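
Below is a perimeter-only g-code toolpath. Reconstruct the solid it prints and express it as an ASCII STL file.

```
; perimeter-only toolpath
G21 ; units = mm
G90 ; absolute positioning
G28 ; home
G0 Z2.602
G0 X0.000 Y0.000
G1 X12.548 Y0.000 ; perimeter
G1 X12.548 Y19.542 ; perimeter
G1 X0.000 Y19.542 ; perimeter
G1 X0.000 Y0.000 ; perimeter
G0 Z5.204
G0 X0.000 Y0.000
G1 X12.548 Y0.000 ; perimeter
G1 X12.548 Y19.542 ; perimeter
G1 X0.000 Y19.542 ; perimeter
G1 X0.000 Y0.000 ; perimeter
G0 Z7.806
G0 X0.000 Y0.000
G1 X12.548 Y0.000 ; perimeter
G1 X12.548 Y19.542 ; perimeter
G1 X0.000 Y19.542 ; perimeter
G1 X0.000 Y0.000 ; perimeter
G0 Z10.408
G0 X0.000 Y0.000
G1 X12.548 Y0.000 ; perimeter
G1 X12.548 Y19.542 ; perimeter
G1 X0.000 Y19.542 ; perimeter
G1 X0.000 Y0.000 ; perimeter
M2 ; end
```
solid part
  facet normal 0.0000 0.0000 -1.0000
    outer loop
      vertex 12.548 19.542 0.000
      vertex 12.548 0.000 0.000
      vertex 0.000 0.000 0.000
    endloop
  endfacet
  facet normal 0.0000 0.0000 -1.0000
    outer loop
      vertex 0.000 19.542 0.000
      vertex 12.548 19.542 0.000
      vertex 0.000 0.000 0.000
    endloop
  endfacet
  facet normal 0.0000 0.0000 1.0000
    outer loop
      vertex 0.000 0.000 10.408
      vertex 12.548 0.000 10.408
      vertex 12.548 19.542 10.408
    endloop
  endfacet
  facet normal 0.0000 0.0000 1.0000
    outer loop
      vertex 0.000 0.000 10.408
      vertex 12.548 19.542 10.408
      vertex 0.000 19.542 10.408
    endloop
  endfacet
  facet normal 0.0000 -1.0000 0.0000
    outer loop
      vertex 0.000 0.000 0.000
      vertex 12.548 0.000 0.000
      vertex 12.548 0.000 10.408
    endloop
  endfacet
  facet normal 0.0000 -1.0000 0.0000
    outer loop
      vertex 0.000 0.000 0.000
      vertex 12.548 0.000 10.408
      vertex 0.000 0.000 10.408
    endloop
  endfacet
  facet normal 0.0000 1.0000 0.0000
    outer loop
      vertex 12.548 19.542 10.408
      vertex 12.548 19.542 0.000
      vertex 0.000 19.542 0.000
    endloop
  endfacet
  facet normal 0.0000 1.0000 0.0000
    outer loop
      vertex 0.000 19.542 10.408
      vertex 12.548 19.542 10.408
      vertex 0.000 19.542 0.000
    endloop
  endfacet
  facet normal -1.0000 0.0000 0.0000
    outer loop
      vertex 0.000 19.542 10.408
      vertex 0.000 19.542 0.000
      vertex 0.000 0.000 0.000
    endloop
  endfacet
  facet normal -1.0000 0.0000 0.0000
    outer loop
      vertex 0.000 0.000 10.408
      vertex 0.000 19.542 10.408
      vertex 0.000 0.000 0.000
    endloop
  endfacet
  facet normal 1.0000 0.0000 0.0000
    outer loop
      vertex 12.548 0.000 0.000
      vertex 12.548 19.542 0.000
      vertex 12.548 19.542 10.408
    endloop
  endfacet
  facet normal 1.0000 0.0000 0.0000
    outer loop
      vertex 12.548 0.000 0.000
      vertex 12.548 19.542 10.408
      vertex 12.548 0.000 10.408
    endloop
  endfacet
endsolid part

The G0 Z moves step by Δz≈2.602 mm. Every layer's G1 loop is the same polygon, so the solid is a straight extrusion of it from z=0 to z≈10.4. Closing with flat bottom and top caps and triangulating gives 12 facets — a rectangular box, roughly 12.5 × 19.5 mm footprint and 10.4 mm tall.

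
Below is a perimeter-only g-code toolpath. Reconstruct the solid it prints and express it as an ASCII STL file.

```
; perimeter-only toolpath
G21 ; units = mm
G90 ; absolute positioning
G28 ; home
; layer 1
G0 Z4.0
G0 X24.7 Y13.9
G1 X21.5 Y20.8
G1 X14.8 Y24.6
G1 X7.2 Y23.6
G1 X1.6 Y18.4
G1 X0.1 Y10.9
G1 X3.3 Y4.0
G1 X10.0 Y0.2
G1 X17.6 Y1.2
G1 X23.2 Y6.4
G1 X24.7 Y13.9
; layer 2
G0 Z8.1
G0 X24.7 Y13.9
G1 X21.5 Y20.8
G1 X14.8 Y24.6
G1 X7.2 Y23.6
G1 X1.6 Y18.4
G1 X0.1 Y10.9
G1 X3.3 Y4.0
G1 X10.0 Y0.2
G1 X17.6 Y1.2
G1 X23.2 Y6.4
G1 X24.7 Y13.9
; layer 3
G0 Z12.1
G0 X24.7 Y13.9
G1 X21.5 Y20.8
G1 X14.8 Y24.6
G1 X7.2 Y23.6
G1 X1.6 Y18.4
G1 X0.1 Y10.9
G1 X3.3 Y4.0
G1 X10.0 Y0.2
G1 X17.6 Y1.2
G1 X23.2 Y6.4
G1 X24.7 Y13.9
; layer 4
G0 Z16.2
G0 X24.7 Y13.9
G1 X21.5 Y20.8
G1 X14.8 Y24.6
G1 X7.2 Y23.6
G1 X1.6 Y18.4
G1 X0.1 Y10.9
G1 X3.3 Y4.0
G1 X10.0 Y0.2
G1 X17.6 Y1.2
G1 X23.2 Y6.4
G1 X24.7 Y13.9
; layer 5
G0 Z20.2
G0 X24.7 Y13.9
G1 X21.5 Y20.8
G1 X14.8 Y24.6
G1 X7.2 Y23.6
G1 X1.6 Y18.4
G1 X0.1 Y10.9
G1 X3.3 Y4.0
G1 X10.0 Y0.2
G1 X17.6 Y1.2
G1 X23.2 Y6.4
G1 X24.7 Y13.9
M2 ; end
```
solid part
  facet normal 0.0000 0.0000 -1.0000
    outer loop
      vertex 14.8 24.6 0.0
      vertex 21.5 20.8 0.0
      vertex 24.7 13.9 0.0
    endloop
  endfacet
  facet normal 0.0000 0.0000 -1.0000
    outer loop
      vertex 7.2 23.6 0.0
      vertex 14.8 24.6 0.0
      vertex 24.7 13.9 0.0
    endloop
  endfacet
  facet normal 0.0000 0.0000 -1.0000
    outer loop
      vertex 1.6 18.4 0.0
      vertex 7.2 23.6 0.0
      vertex 24.7 13.9 0.0
    endloop
  endfacet
  facet normal 0.0000 0.0000 -1.0000
    outer loop
      vertex 0.1 10.9 0.0
      vertex 1.6 18.4 0.0
      vertex 24.7 13.9 0.0
    endloop
  endfacet
  facet normal 0.0000 0.0000 -1.0000
    outer loop
      vertex 3.3 4.0 0.0
      vertex 0.1 10.9 0.0
      vertex 24.7 13.9 0.0
    endloop
  endfacet
  facet normal 0.0000 0.0000 -1.0000
    outer loop
      vertex 10.0 0.2 0.0
      vertex 3.3 4.0 0.0
      vertex 24.7 13.9 0.0
    endloop
  endfacet
  facet normal 0.0000 0.0000 -1.0000
    outer loop
      vertex 17.6 1.2 0.0
      vertex 10.0 0.2 0.0
      vertex 24.7 13.9 0.0
    endloop
  endfacet
  facet normal 0.0000 0.0000 -1.0000
    outer loop
      vertex 23.2 6.4 0.0
      vertex 17.6 1.2 0.0
      vertex 24.7 13.9 0.0
    endloop
  endfacet
  facet normal 0.0000 0.0000 1.0000
    outer loop
      vertex 24.7 13.9 20.2
      vertex 21.5 20.8 20.2
      vertex 14.8 24.6 20.2
    endloop
  endfacet
  facet normal 0.0000 0.0000 1.0000
    outer loop
      vertex 24.7 13.9 20.2
      vertex 14.8 24.6 20.2
      vertex 7.2 23.6 20.2
    endloop
  endfacet
  facet normal 0.0000 0.0000 1.0000
    outer loop
      vertex 24.7 13.9 20.2
      vertex 7.2 23.6 20.2
      vertex 1.6 18.4 20.2
    endloop
  endfacet
  facet normal 0.0000 0.0000 1.0000
    outer loop
      vertex 24.7 13.9 20.2
      vertex 1.6 18.4 20.2
      vertex 0.1 10.9 20.2
    endloop
  endfacet
  facet normal 0.0000 0.0000 1.0000
    outer loop
      vertex 24.7 13.9 20.2
      vertex 0.1 10.9 20.2
      vertex 3.3 4.0 20.2
    endloop
  endfacet
  facet normal 0.0000 0.0000 1.0000
    outer loop
      vertex 24.7 13.9 20.2
      vertex 3.3 4.0 20.2
      vertex 10.0 0.2 20.2
    endloop
  endfacet
  facet normal 0.0000 0.0000 1.0000
    outer loop
      vertex 24.7 13.9 20.2
      vertex 10.0 0.2 20.2
      vertex 17.6 1.2 20.2
    endloop
  endfacet
  facet normal 0.0000 0.0000 1.0000
    outer loop
      vertex 24.7 13.9 20.2
      vertex 17.6 1.2 20.2
      vertex 23.2 6.4 20.2
    endloop
  endfacet
  facet normal 0.9072 0.4207 0.0000
    outer loop
      vertex 24.7 13.9 0.0
      vertex 21.5 20.8 0.0
      vertex 21.5 20.8 20.2
    endloop
  endfacet
  facet normal 0.9072 0.4207 0.0000
    outer loop
      vertex 24.7 13.9 0.0
      vertex 21.5 20.8 20.2
      vertex 24.7 13.9 20.2
    endloop
  endfacet
  facet normal 0.4933 0.8698 0.0000
    outer loop
      vertex 21.5 20.8 0.0
      vertex 14.8 24.6 0.0
      vertex 14.8 24.6 20.2
    endloop
  endfacet
  facet normal 0.4933 0.8698 0.0000
    outer loop
      vertex 21.5 20.8 0.0
      vertex 14.8 24.6 20.2
      vertex 21.5 20.8 20.2
    endloop
  endfacet
  facet normal -0.1305 0.9915 0.0000
    outer loop
      vertex 14.8 24.6 0.0
      vertex 7.2 23.6 0.0
      vertex 7.2 23.6 20.2
    endloop
  endfacet
  facet normal -0.1305 0.9915 0.0000
    outer loop
      vertex 14.8 24.6 0.0
      vertex 7.2 23.6 20.2
      vertex 14.8 24.6 20.2
    endloop
  endfacet
  facet normal -0.6805 0.7328 0.0000
    outer loop
      vertex 7.2 23.6 0.0
      vertex 1.6 18.4 0.0
      vertex 1.6 18.4 20.2
    endloop
  endfacet
  facet normal -0.6805 0.7328 0.0000
    outer loop
      vertex 7.2 23.6 0.0
      vertex 1.6 18.4 20.2
      vertex 7.2 23.6 20.2
    endloop
  endfacet
  facet normal -0.9806 0.1961 0.0000
    outer loop
      vertex 1.6 18.4 0.0
      vertex 0.1 10.9 0.0
      vertex 0.1 10.9 20.2
    endloop
  endfacet
  facet normal -0.9806 0.1961 0.0000
    outer loop
      vertex 1.6 18.4 0.0
      vertex 0.1 10.9 20.2
      vertex 1.6 18.4 20.2
    endloop
  endfacet
  facet normal -0.9072 -0.4207 0.0000
    outer loop
      vertex 0.1 10.9 0.0
      vertex 3.3 4.0 0.0
      vertex 3.3 4.0 20.2
    endloop
  endfacet
  facet normal -0.9072 -0.4207 0.0000
    outer loop
      vertex 0.1 10.9 0.0
      vertex 3.3 4.0 20.2
      vertex 0.1 10.9 20.2
    endloop
  endfacet
  facet normal -0.4933 -0.8698 0.0000
    outer loop
      vertex 3.3 4.0 0.0
      vertex 10.0 0.2 0.0
      vertex 10.0 0.2 20.2
    endloop
  endfacet
  facet normal -0.4933 -0.8698 0.0000
    outer loop
      vertex 3.3 4.0 0.0
      vertex 10.0 0.2 20.2
      vertex 3.3 4.0 20.2
    endloop
  endfacet
  facet normal 0.1305 -0.9915 0.0000
    outer loop
      vertex 10.0 0.2 0.0
      vertex 17.6 1.2 0.0
      vertex 17.6 1.2 20.2
    endloop
  endfacet
  facet normal 0.1305 -0.9915 0.0000
    outer loop
      vertex 10.0 0.2 0.0
      vertex 17.6 1.2 20.2
      vertex 10.0 0.2 20.2
    endloop
  endfacet
  facet normal 0.6805 -0.7328 0.0000
    outer loop
      vertex 17.6 1.2 0.0
      vertex 23.2 6.4 0.0
      vertex 23.2 6.4 20.2
    endloop
  endfacet
  facet normal 0.6805 -0.7328 0.0000
    outer loop
      vertex 17.6 1.2 0.0
      vertex 23.2 6.4 20.2
      vertex 17.6 1.2 20.2
    endloop
  endfacet
  facet normal 0.9806 -0.1961 0.0000
    outer loop
      vertex 23.2 6.4 0.0
      vertex 24.7 13.9 0.0
      vertex 24.7 13.9 20.2
    endloop
  endfacet
  facet normal 0.9806 -0.1961 0.0000
    outer loop
      vertex 23.2 6.4 0.0
      vertex 24.7 13.9 20.2
      vertex 23.2 6.4 20.2
    endloop
  endfacet
endsolid part

The G0 Z moves step by Δz≈4.0 mm. Every layer's G1 loop is the same polygon, so the solid is a straight extrusion of it from z=0 to z≈20.2. Closing with flat bottom and top caps and triangulating gives 36 facets — a regular 10-sided prism (a cylinder approximated with 10 flat sides), circumscribed radius ≈ 12.4 mm, height ≈ 20.2 mm.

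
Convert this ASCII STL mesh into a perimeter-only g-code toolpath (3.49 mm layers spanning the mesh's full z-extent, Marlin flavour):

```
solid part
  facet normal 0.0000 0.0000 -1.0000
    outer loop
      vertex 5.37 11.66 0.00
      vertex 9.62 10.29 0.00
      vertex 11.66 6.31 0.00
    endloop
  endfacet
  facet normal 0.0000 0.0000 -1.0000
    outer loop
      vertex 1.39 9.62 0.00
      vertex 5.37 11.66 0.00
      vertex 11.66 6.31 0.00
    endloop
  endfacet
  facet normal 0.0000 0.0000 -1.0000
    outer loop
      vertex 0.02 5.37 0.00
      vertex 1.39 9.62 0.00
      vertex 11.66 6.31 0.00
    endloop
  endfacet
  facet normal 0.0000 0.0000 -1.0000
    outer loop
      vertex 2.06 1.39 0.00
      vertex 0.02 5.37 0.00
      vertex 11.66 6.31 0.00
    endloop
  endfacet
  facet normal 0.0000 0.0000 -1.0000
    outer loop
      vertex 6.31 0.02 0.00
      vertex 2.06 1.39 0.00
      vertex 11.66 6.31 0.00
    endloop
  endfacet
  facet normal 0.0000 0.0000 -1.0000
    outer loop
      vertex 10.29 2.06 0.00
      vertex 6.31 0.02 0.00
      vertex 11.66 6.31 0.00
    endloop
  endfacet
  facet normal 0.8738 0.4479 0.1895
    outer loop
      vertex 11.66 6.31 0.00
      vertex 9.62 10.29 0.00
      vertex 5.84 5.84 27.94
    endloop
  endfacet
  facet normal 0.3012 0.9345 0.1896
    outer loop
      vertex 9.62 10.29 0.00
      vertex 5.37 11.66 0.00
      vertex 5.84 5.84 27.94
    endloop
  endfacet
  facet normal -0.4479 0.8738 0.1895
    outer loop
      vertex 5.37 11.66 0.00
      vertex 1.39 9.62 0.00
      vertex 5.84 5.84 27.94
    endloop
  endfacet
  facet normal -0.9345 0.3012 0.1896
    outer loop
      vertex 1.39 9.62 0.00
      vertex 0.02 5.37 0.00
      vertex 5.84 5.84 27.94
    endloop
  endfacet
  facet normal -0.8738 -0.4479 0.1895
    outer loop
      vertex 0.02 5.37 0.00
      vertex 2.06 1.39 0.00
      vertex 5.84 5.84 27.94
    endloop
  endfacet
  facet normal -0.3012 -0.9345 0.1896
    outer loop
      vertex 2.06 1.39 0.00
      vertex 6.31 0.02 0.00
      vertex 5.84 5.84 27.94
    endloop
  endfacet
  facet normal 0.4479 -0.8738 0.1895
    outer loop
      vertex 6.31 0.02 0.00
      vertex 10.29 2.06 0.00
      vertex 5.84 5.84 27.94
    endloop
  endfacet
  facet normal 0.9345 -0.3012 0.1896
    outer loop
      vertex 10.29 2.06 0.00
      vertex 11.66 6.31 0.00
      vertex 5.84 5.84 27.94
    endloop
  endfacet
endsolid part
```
; perimeter-only toolpath
G21 ; units = mm
G90 ; absolute positioning
G28 ; home
; layer 1
G0 Z3.49
G0 X10.93 Y6.25
G1 X9.15 Y9.73
G1 X5.43 Y10.93
G1 X1.95 Y9.15
G1 X0.75 Y5.43
G1 X2.53 Y1.95
G1 X6.25 Y0.75
G1 X9.73 Y2.53
G1 X10.93 Y6.25
; layer 2
G0 Z6.99
G0 X10.21 Y6.19
G1 X8.68 Y9.18
G1 X5.49 Y10.21
G1 X2.50 Y8.68
G1 X1.47 Y5.49
G1 X3.00 Y2.50
G1 X6.19 Y1.47
G1 X9.18 Y3.00
G1 X10.21 Y6.19
; layer 3
G0 Z10.48
G0 X9.48 Y6.13
G1 X8.20 Y8.62
G1 X5.55 Y9.48
G1 X3.06 Y8.20
G1 X2.20 Y5.55
G1 X3.48 Y3.06
G1 X6.13 Y2.20
G1 X8.62 Y3.48
G1 X9.48 Y6.13
; layer 4
G0 Z13.97
G0 X8.75 Y6.07
G1 X7.73 Y8.06
G1 X5.61 Y8.75
G1 X3.61 Y7.73
G1 X2.93 Y5.61
G1 X3.95 Y3.61
G1 X6.07 Y2.93
G1 X8.06 Y3.95
G1 X8.75 Y6.07
; layer 5
G0 Z17.46
G0 X8.02 Y6.02
G1 X7.26 Y7.51
G1 X5.66 Y8.02
G1 X4.17 Y7.26
G1 X3.66 Y5.66
G1 X4.42 Y4.17
G1 X6.02 Y3.66
G1 X7.51 Y4.42
G1 X8.02 Y6.02
; layer 6
G0 Z20.96
G0 X7.29 Y5.96
G1 X6.79 Y6.95
G1 X5.72 Y7.29
G1 X4.73 Y6.79
G1 X4.38 Y5.72
G1 X4.89 Y4.73
G1 X5.96 Y4.38
G1 X6.95 Y4.89
G1 X7.29 Y5.96
; layer 7
G0 Z24.45
G0 X6.57 Y5.90
G1 X6.31 Y6.40
G1 X5.78 Y6.57
G1 X5.28 Y6.31
G1 X5.11 Y5.78
G1 X5.37 Y5.28
G1 X5.90 Y5.11
G1 X6.40 Y5.37
G1 X6.57 Y5.90
M2 ; end

The solid is a regular 8-sided pyramid, base circumscribed radius ≈ 5.84 mm, apex at z ≈ 27.9 mm. Slicing at Δz = 3.49 mm — 8 equal slices spanning the solid's height, so layer i sits at z = i·h/8 — gives 7 non-empty perimeters. Each is a 8-segment closed polygon; G0 lifts to the layer z and rapids to the start vertex, then G1 traces the edges. The cross-section shrinks linearly with z (the slice at the apex is degenerate and omitted).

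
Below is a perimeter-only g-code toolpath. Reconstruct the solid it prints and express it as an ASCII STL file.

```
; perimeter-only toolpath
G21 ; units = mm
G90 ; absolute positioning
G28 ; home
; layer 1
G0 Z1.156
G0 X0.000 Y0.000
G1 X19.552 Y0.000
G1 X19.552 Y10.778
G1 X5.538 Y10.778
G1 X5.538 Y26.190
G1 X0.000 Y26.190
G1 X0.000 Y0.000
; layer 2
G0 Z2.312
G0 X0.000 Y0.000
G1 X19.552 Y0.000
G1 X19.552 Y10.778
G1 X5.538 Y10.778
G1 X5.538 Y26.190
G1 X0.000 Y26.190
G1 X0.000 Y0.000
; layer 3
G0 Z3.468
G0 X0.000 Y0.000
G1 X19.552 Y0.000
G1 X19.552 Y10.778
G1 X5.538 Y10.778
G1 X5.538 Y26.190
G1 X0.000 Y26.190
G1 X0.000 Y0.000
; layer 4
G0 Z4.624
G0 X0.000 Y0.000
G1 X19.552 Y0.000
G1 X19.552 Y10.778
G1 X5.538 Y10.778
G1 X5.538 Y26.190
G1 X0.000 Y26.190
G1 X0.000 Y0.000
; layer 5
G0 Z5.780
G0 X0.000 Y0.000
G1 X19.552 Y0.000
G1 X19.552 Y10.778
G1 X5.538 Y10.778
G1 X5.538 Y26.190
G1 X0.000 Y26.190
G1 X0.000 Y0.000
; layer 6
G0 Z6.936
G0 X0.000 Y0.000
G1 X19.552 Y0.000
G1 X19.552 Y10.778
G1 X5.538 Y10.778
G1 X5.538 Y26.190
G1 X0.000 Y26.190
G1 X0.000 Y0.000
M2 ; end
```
solid part
  facet normal 0.0000 0.0000 -1.0000
    outer loop
      vertex 19.552 10.778 0.000
      vertex 19.552 0.000 0.000
      vertex 0.000 0.000 0.000
    endloop
  endfacet
  facet normal 0.0000 0.0000 -1.0000
    outer loop
      vertex 5.538 10.778 0.000
      vertex 19.552 10.778 0.000
      vertex 0.000 0.000 0.000
    endloop
  endfacet
  facet normal 0.0000 0.0000 -1.0000
    outer loop
      vertex 5.538 26.190 0.000
      vertex 5.538 10.778 0.000
      vertex 0.000 0.000 0.000
    endloop
  endfacet
  facet normal 0.0000 0.0000 -1.0000
    outer loop
      vertex 0.000 26.190 0.000
      vertex 5.538 26.190 0.000
      vertex 0.000 0.000 0.000
    endloop
  endfacet
  facet normal 0.0000 0.0000 1.0000
    outer loop
      vertex 0.000 0.000 6.936
      vertex 19.552 0.000 6.936
      vertex 19.552 10.778 6.936
    endloop
  endfacet
  facet normal 0.0000 0.0000 1.0000
    outer loop
      vertex 0.000 0.000 6.936
      vertex 19.552 10.778 6.936
      vertex 5.538 10.778 6.936
    endloop
  endfacet
  facet normal 0.0000 0.0000 1.0000
    outer loop
      vertex 0.000 0.000 6.936
      vertex 5.538 10.778 6.936
      vertex 5.538 26.190 6.936
    endloop
  endfacet
  facet normal 0.0000 0.0000 1.0000
    outer loop
      vertex 0.000 0.000 6.936
      vertex 5.538 26.190 6.936
      vertex 0.000 26.190 6.936
    endloop
  endfacet
  facet normal 0.0000 -1.0000 0.0000
    outer loop
      vertex 0.000 0.000 0.000
      vertex 19.552 0.000 0.000
      vertex 19.552 0.000 6.936
    endloop
  endfacet
  facet normal 0.0000 -1.0000 0.0000
    outer loop
      vertex 0.000 0.000 0.000
      vertex 19.552 0.000 6.936
      vertex 0.000 0.000 6.936
    endloop
  endfacet
  facet normal 1.0000 0.0000 0.0000
    outer loop
      vertex 19.552 0.000 0.000
      vertex 19.552 10.778 0.000
      vertex 19.552 10.778 6.936
    endloop
  endfacet
  facet normal 1.0000 0.0000 0.0000
    outer loop
      vertex 19.552 0.000 0.000
      vertex 19.552 10.778 6.936
      vertex 19.552 0.000 6.936
    endloop
  endfacet
  facet normal 0.0000 1.0000 0.0000
    outer loop
      vertex 19.552 10.778 0.000
      vertex 5.538 10.778 0.000
      vertex 5.538 10.778 6.936
    endloop
  endfacet
  facet normal 0.0000 1.0000 0.0000
    outer loop
      vertex 19.552 10.778 0.000
      vertex 5.538 10.778 6.936
      vertex 19.552 10.778 6.936
    endloop
  endfacet
  facet normal 1.0000 0.0000 0.0000
    outer loop
      vertex 5.538 10.778 0.000
      vertex 5.538 26.190 0.000
      vertex 5.538 26.190 6.936
    endloop
  endfacet
  facet normal 1.0000 0.0000 0.0000
    outer loop
      vertex 5.538 10.778 0.000
      vertex 5.538 26.190 6.936
      vertex 5.538 10.778 6.936
    endloop
  endfacet
  facet normal 0.0000 1.0000 0.0000
    outer loop
      vertex 5.538 26.190 0.000
      vertex 0.000 26.190 0.000
      vertex 0.000 26.190 6.936
    endloop
  endfacet
  facet normal 0.0000 1.0000 0.0000
    outer loop
      vertex 5.538 26.190 0.000
      vertex 0.000 26.190 6.936
      vertex 5.538 26.190 6.936
    endloop
  endfacet
  facet normal -1.0000 0.0000 0.0000
    outer loop
      vertex 0.000 26.190 0.000
      vertex 0.000 0.000 0.000
      vertex 0.000 0.000 6.936
    endloop
  endfacet
  facet normal -1.0000 0.0000 0.0000
    outer loop
      vertex 0.000 26.190 0.000
      vertex 0.000 0.000 6.936
      vertex 0.000 26.190 6.936
    endloop
  endfacet
endsolid part

The G0 Z moves step by Δz≈1.156 mm. Every layer's G1 loop is the same polygon, so the solid is a straight extrusion of it from z=0 to z≈6.94. Closing with flat bottom and top caps and triangulating gives 20 facets — an L-shaped prism: outer 19.6 × 26.2 mm, arm thicknesses ≈ 10.8 mm (horizontal) and 5.54 mm (vertical), extruded 6.94 mm in z.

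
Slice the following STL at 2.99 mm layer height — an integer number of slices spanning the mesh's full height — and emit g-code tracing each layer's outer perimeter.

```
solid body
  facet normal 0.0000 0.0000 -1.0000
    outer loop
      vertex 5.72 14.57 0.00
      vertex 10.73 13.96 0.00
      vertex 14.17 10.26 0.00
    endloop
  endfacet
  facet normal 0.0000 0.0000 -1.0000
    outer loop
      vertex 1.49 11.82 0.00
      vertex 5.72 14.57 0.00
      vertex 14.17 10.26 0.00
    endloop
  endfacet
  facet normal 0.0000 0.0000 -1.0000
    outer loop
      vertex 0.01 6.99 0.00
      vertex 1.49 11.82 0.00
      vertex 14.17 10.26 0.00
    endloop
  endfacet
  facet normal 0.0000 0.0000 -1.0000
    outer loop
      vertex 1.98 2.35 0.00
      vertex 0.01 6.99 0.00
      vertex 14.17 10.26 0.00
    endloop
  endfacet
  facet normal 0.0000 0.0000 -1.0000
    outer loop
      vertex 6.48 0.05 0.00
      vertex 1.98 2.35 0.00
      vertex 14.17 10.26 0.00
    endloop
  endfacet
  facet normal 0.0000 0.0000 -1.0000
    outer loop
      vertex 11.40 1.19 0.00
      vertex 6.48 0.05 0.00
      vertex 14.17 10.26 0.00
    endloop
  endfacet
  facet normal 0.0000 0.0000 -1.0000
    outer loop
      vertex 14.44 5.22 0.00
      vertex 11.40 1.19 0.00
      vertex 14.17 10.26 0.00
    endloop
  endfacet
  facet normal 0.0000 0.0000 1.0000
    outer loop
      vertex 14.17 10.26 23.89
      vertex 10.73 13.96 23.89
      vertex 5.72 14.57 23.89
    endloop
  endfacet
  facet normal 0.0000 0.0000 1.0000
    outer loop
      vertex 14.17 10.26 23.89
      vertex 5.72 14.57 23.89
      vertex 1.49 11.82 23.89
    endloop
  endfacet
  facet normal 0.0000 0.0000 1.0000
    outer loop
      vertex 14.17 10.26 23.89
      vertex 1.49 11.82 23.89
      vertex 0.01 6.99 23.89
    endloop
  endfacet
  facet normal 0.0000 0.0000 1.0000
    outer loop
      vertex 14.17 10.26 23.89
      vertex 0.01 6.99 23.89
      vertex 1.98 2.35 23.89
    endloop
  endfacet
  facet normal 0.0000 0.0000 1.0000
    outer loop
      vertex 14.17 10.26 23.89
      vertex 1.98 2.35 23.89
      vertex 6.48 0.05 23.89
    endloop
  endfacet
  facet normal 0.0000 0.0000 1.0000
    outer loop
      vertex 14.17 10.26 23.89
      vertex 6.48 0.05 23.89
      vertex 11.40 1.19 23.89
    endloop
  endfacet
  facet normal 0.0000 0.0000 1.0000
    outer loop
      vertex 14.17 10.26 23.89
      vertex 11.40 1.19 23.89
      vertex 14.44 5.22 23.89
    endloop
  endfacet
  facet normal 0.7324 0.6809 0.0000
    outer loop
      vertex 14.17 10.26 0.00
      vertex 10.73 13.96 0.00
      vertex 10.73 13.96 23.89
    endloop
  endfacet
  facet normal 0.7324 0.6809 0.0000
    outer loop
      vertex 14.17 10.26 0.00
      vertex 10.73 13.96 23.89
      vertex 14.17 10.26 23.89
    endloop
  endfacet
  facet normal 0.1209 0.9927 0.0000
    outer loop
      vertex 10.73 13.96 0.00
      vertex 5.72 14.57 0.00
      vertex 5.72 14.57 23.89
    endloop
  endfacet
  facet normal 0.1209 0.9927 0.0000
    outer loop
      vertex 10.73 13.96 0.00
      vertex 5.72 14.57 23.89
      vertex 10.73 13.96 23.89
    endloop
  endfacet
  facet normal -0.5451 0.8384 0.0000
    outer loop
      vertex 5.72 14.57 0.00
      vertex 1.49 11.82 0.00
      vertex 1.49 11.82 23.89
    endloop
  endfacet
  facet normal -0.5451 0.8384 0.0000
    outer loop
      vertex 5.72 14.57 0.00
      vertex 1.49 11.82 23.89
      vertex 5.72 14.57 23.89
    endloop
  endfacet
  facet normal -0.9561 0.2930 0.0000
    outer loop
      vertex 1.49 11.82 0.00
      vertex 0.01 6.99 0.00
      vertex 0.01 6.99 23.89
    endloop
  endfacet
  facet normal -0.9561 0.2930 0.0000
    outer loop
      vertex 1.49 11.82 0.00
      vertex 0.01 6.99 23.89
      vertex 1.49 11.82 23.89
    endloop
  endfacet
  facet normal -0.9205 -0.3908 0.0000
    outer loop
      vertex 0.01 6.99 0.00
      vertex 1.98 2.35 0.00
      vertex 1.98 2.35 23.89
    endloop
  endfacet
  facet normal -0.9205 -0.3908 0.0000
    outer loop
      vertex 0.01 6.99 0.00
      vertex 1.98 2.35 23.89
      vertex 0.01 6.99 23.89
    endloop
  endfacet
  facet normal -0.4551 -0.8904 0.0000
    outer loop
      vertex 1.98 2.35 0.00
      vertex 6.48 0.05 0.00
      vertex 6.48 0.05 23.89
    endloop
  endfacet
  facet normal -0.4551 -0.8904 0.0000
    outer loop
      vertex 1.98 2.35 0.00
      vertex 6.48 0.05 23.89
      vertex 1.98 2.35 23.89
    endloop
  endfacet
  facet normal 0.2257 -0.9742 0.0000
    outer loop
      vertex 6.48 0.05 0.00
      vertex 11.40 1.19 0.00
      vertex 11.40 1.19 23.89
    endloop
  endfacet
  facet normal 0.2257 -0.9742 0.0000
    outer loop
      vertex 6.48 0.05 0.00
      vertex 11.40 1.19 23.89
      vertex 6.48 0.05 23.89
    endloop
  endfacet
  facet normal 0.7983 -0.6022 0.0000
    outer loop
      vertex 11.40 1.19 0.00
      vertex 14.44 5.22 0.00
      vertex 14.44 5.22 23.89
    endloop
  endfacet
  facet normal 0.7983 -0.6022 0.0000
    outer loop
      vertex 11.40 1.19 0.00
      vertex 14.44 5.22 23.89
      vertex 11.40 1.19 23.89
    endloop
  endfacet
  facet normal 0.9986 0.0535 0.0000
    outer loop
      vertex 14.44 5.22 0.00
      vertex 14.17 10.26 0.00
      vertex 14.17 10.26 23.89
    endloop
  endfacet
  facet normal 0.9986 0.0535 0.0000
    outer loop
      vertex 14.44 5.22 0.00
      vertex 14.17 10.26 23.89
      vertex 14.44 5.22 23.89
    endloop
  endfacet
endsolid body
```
; perimeter-only toolpath
G21 ; units = mm
G90 ; absolute positioning
G28 ; home
; layer 1
G0 Z2.99
G0 X14.17 Y10.26
G1 X10.73 Y13.96
G1 X5.72 Y14.57
G1 X1.49 Y11.82
G1 X0.01 Y6.99
G1 X1.98 Y2.35
G1 X6.48 Y0.05
G1 X11.40 Y1.19
G1 X14.44 Y5.22
G1 X14.17 Y10.26
; layer 2
G0 Z5.97
G0 X14.17 Y10.26
G1 X10.73 Y13.96
G1 X5.72 Y14.57
G1 X1.49 Y11.82
G1 X0.01 Y6.99
G1 X1.98 Y2.35
G1 X6.48 Y0.05
G1 X11.40 Y1.19
G1 X14.44 Y5.22
G1 X14.17 Y10.26
; layer 3
G0 Z8.96
G0 X14.17 Y10.26
G1 X10.73 Y13.96
G1 X5.72 Y14.57
G1 X1.49 Y11.82
G1 X0.01 Y6.99
G1 X1.98 Y2.35
G1 X6.48 Y0.05
G1 X11.40 Y1.19
G1 X14.44 Y5.22
G1 X14.17 Y10.26
; layer 4
G0 Z11.95
G0 X14.17 Y10.26
G1 X10.73 Y13.96
G1 X5.72 Y14.57
G1 X1.49 Y11.82
G1 X0.01 Y6.99
G1 X1.98 Y2.35
G1 X6.48 Y0.05
G1 X11.40 Y1.19
G1 X14.44 Y5.22
G1 X14.17 Y10.26
; layer 5
G0 Z14.93
G0 X14.17 Y10.26
G1 X10.73 Y13.96
G1 X5.72 Y14.57
G1 X1.49 Y11.82
G1 X0.01 Y6.99
G1 X1.98 Y2.35
G1 X6.48 Y0.05
G1 X11.40 Y1.19
G1 X14.44 Y5.22
G1 X14.17 Y10.26
; layer 6
G0 Z17.92
G0 X14.17 Y10.26
G1 X10.73 Y13.96
G1 X5.72 Y14.57
G1 X1.49 Y11.82
G1 X0.01 Y6.99
G1 X1.98 Y2.35
G1 X6.48 Y0.05
G1 X11.40 Y1.19
G1 X14.44 Y5.22
G1 X14.17 Y10.26
; layer 7
G0 Z20.90
G0 X14.17 Y10.26
G1 X10.73 Y13.96
G1 X5.72 Y14.57
G1 X1.49 Y11.82
G1 X0.01 Y6.99
G1 X1.98 Y2.35
G1 X6.48 Y0.05
G1 X11.40 Y1.19
G1 X14.44 Y5.22
G1 X14.17 Y10.26
; layer 8
G0 Z23.89
G0 X14.17 Y10.26
G1 X10.73 Y13.96
G1 X5.72 Y14.57
G1 X1.49 Y11.82
G1 X0.01 Y6.99
G1 X1.98 Y2.35
G1 X6.48 Y0.05
G1 X11.40 Y1.19
G1 X14.44 Y5.22
G1 X14.17 Y10.26
M2 ; end

The solid is a regular 9-sided prism (a cylinder approximated with 9 flat sides), circumscribed radius ≈ 7.38 mm, height ≈ 23.9 mm. Slicing at Δz = 2.99 mm — 8 equal slices spanning the solid's height, so layer i sits at z = i·h/8 — gives 8 non-empty perimeters. Each is a 9-segment closed polygon; G0 lifts to the layer z and rapids to the start vertex, then G1 traces the edges.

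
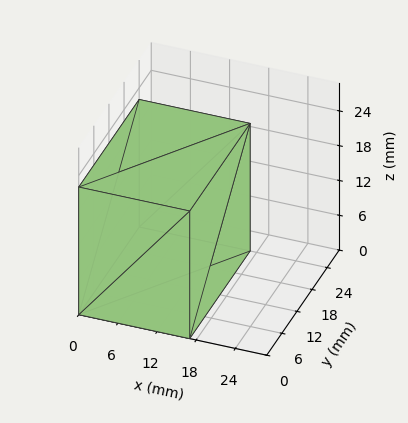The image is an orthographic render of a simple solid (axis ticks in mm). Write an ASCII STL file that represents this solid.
Reading the render: the shape is a rectangular box, roughly 17 × 24 mm footprint and 22 mm tall (dimensions read to the nearest mm from the axis ticks). For the STL, each face is triangulated and given an outward normal.

solid part
  facet normal 0.0000 0.0000 -1.0000
    outer loop
      vertex 17.00 24.00 0.00
      vertex 17.00 0.00 0.00
      vertex 0.00 0.00 0.00
    endloop
  endfacet
  facet normal 0.0000 0.0000 -1.0000
    outer loop
      vertex 0.00 24.00 0.00
      vertex 17.00 24.00 0.00
      vertex 0.00 0.00 0.00
    endloop
  endfacet
  facet normal 0.0000 0.0000 1.0000
    outer loop
      vertex 0.00 0.00 22.00
      vertex 17.00 0.00 22.00
      vertex 17.00 24.00 22.00
    endloop
  endfacet
  facet normal 0.0000 0.0000 1.0000
    outer loop
      vertex 0.00 0.00 22.00
      vertex 17.00 24.00 22.00
      vertex 0.00 24.00 22.00
    endloop
  endfacet
  facet normal 0.0000 -1.0000 0.0000
    outer loop
      vertex 0.00 0.00 0.00
      vertex 17.00 0.00 0.00
      vertex 17.00 0.00 22.00
    endloop
  endfacet
  facet normal 0.0000 -1.0000 0.0000
    outer loop
      vertex 0.00 0.00 0.00
      vertex 17.00 0.00 22.00
      vertex 0.00 0.00 22.00
    endloop
  endfacet
  facet normal 0.0000 1.0000 0.0000
    outer loop
      vertex 17.00 24.00 22.00
      vertex 17.00 24.00 0.00
      vertex 0.00 24.00 0.00
    endloop
  endfacet
  facet normal 0.0000 1.0000 0.0000
    outer loop
      vertex 0.00 24.00 22.00
      vertex 17.00 24.00 22.00
      vertex 0.00 24.00 0.00
    endloop
  endfacet
  facet normal -1.0000 0.0000 0.0000
    outer loop
      vertex 0.00 24.00 22.00
      vertex 0.00 24.00 0.00
      vertex 0.00 0.00 0.00
    endloop
  endfacet
  facet normal -1.0000 0.0000 0.0000
    outer loop
      vertex 0.00 0.00 22.00
      vertex 0.00 24.00 22.00
      vertex 0.00 0.00 0.00
    endloop
  endfacet
  facet normal 1.0000 0.0000 0.0000
    outer loop
      vertex 17.00 0.00 0.00
      vertex 17.00 24.00 0.00
      vertex 17.00 24.00 22.00
    endloop
  endfacet
  facet normal 1.0000 0.0000 0.0000
    outer loop
      vertex 17.00 0.00 0.00
      vertex 17.00 24.00 22.00
      vertex 17.00 0.00 22.00
    endloop
  endfacet
endsolid part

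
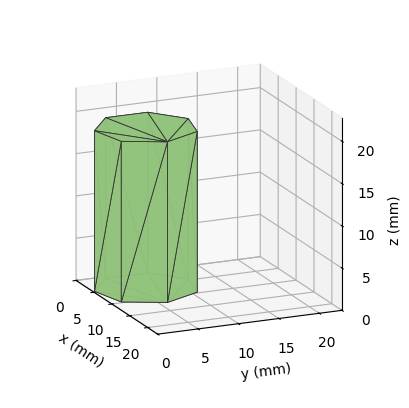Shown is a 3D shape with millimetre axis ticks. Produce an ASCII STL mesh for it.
Reading the render: the shape is a regular 7-sided prism (a cylinder approximated with 7 flat sides), circumscribed radius ≈ 6 mm, height ≈ 19 mm (dimensions read to the nearest mm from the axis ticks). For the STL, each face is triangulated and given an outward normal.

solid part
  facet normal 0.0000 0.0000 -1.0000
    outer loop
      vertex 4.7 11.8 0.0
      vertex 9.7 10.7 0.0
      vertex 12.0 6.0 0.0
    endloop
  endfacet
  facet normal 0.0000 0.0000 -1.0000
    outer loop
      vertex 0.6 8.6 0.0
      vertex 4.7 11.8 0.0
      vertex 12.0 6.0 0.0
    endloop
  endfacet
  facet normal 0.0000 0.0000 -1.0000
    outer loop
      vertex 0.6 3.4 0.0
      vertex 0.6 8.6 0.0
      vertex 12.0 6.0 0.0
    endloop
  endfacet
  facet normal 0.0000 0.0000 -1.0000
    outer loop
      vertex 4.7 0.2 0.0
      vertex 0.6 3.4 0.0
      vertex 12.0 6.0 0.0
    endloop
  endfacet
  facet normal 0.0000 0.0000 -1.0000
    outer loop
      vertex 9.7 1.3 0.0
      vertex 4.7 0.2 0.0
      vertex 12.0 6.0 0.0
    endloop
  endfacet
  facet normal 0.0000 0.0000 1.0000
    outer loop
      vertex 12.0 6.0 19.0
      vertex 9.7 10.7 19.0
      vertex 4.7 11.8 19.0
    endloop
  endfacet
  facet normal 0.0000 0.0000 1.0000
    outer loop
      vertex 12.0 6.0 19.0
      vertex 4.7 11.8 19.0
      vertex 0.6 8.6 19.0
    endloop
  endfacet
  facet normal 0.0000 0.0000 1.0000
    outer loop
      vertex 12.0 6.0 19.0
      vertex 0.6 8.6 19.0
      vertex 0.6 3.4 19.0
    endloop
  endfacet
  facet normal 0.0000 0.0000 1.0000
    outer loop
      vertex 12.0 6.0 19.0
      vertex 0.6 3.4 19.0
      vertex 4.7 0.2 19.0
    endloop
  endfacet
  facet normal 0.0000 0.0000 1.0000
    outer loop
      vertex 12.0 6.0 19.0
      vertex 4.7 0.2 19.0
      vertex 9.7 1.3 19.0
    endloop
  endfacet
  facet normal 0.8982 0.4396 0.0000
    outer loop
      vertex 12.0 6.0 0.0
      vertex 9.7 10.7 0.0
      vertex 9.7 10.7 19.0
    endloop
  endfacet
  facet normal 0.8982 0.4396 0.0000
    outer loop
      vertex 12.0 6.0 0.0
      vertex 9.7 10.7 19.0
      vertex 12.0 6.0 19.0
    endloop
  endfacet
  facet normal 0.2149 0.9766 0.0000
    outer loop
      vertex 9.7 10.7 0.0
      vertex 4.7 11.8 0.0
      vertex 4.7 11.8 19.0
    endloop
  endfacet
  facet normal 0.2149 0.9766 0.0000
    outer loop
      vertex 9.7 10.7 0.0
      vertex 4.7 11.8 19.0
      vertex 9.7 10.7 19.0
    endloop
  endfacet
  facet normal -0.6153 0.7883 0.0000
    outer loop
      vertex 4.7 11.8 0.0
      vertex 0.6 8.6 0.0
      vertex 0.6 8.6 19.0
    endloop
  endfacet
  facet normal -0.6153 0.7883 0.0000
    outer loop
      vertex 4.7 11.8 0.0
      vertex 0.6 8.6 19.0
      vertex 4.7 11.8 19.0
    endloop
  endfacet
  facet normal -1.0000 0.0000 0.0000
    outer loop
      vertex 0.6 8.6 0.0
      vertex 0.6 3.4 0.0
      vertex 0.6 3.4 19.0
    endloop
  endfacet
  facet normal -1.0000 0.0000 0.0000
    outer loop
      vertex 0.6 8.6 0.0
      vertex 0.6 3.4 19.0
      vertex 0.6 8.6 19.0
    endloop
  endfacet
  facet normal -0.6153 -0.7883 0.0000
    outer loop
      vertex 0.6 3.4 0.0
      vertex 4.7 0.2 0.0
      vertex 4.7 0.2 19.0
    endloop
  endfacet
  facet normal -0.6153 -0.7883 0.0000
    outer loop
      vertex 0.6 3.4 0.0
      vertex 4.7 0.2 19.0
      vertex 0.6 3.4 19.0
    endloop
  endfacet
  facet normal 0.2149 -0.9766 0.0000
    outer loop
      vertex 4.7 0.2 0.0
      vertex 9.7 1.3 0.0
      vertex 9.7 1.3 19.0
    endloop
  endfacet
  facet normal 0.2149 -0.9766 0.0000
    outer loop
      vertex 4.7 0.2 0.0
      vertex 9.7 1.3 19.0
      vertex 4.7 0.2 19.0
    endloop
  endfacet
  facet normal 0.8982 -0.4396 0.0000
    outer loop
      vertex 9.7 1.3 0.0
      vertex 12.0 6.0 0.0
      vertex 12.0 6.0 19.0
    endloop
  endfacet
  facet normal 0.8982 -0.4396 0.0000
    outer loop
      vertex 9.7 1.3 0.0
      vertex 12.0 6.0 19.0
      vertex 9.7 1.3 19.0
    endloop
  endfacet
endsolid part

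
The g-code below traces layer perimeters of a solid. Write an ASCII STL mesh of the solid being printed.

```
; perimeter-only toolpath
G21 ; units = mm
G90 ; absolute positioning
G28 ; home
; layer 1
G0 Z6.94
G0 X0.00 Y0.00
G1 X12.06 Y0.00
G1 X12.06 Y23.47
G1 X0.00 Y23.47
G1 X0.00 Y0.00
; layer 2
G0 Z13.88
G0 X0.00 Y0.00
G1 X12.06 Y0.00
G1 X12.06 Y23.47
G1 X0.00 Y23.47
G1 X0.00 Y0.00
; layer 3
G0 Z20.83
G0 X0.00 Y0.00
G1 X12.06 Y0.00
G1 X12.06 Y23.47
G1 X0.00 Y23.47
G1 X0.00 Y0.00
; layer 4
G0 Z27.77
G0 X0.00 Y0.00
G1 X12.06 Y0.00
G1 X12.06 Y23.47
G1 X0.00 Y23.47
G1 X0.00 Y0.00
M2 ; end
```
solid part
  facet normal 0.0000 0.0000 -1.0000
    outer loop
      vertex 12.06 23.47 0.00
      vertex 12.06 0.00 0.00
      vertex 0.00 0.00 0.00
    endloop
  endfacet
  facet normal 0.0000 0.0000 -1.0000
    outer loop
      vertex 0.00 23.47 0.00
      vertex 12.06 23.47 0.00
      vertex 0.00 0.00 0.00
    endloop
  endfacet
  facet normal 0.0000 0.0000 1.0000
    outer loop
      vertex 0.00 0.00 27.77
      vertex 12.06 0.00 27.77
      vertex 12.06 23.47 27.77
    endloop
  endfacet
  facet normal 0.0000 0.0000 1.0000
    outer loop
      vertex 0.00 0.00 27.77
      vertex 12.06 23.47 27.77
      vertex 0.00 23.47 27.77
    endloop
  endfacet
  facet normal 0.0000 -1.0000 0.0000
    outer loop
      vertex 0.00 0.00 0.00
      vertex 12.06 0.00 0.00
      vertex 12.06 0.00 27.77
    endloop
  endfacet
  facet normal 0.0000 -1.0000 0.0000
    outer loop
      vertex 0.00 0.00 0.00
      vertex 12.06 0.00 27.77
      vertex 0.00 0.00 27.77
    endloop
  endfacet
  facet normal 0.0000 1.0000 0.0000
    outer loop
      vertex 12.06 23.47 27.77
      vertex 12.06 23.47 0.00
      vertex 0.00 23.47 0.00
    endloop
  endfacet
  facet normal 0.0000 1.0000 0.0000
    outer loop
      vertex 0.00 23.47 27.77
      vertex 12.06 23.47 27.77
      vertex 0.00 23.47 0.00
    endloop
  endfacet
  facet normal -1.0000 0.0000 0.0000
    outer loop
      vertex 0.00 23.47 27.77
      vertex 0.00 23.47 0.00
      vertex 0.00 0.00 0.00
    endloop
  endfacet
  facet normal -1.0000 0.0000 0.0000
    outer loop
      vertex 0.00 0.00 27.77
      vertex 0.00 23.47 27.77
      vertex 0.00 0.00 0.00
    endloop
  endfacet
  facet normal 1.0000 0.0000 0.0000
    outer loop
      vertex 12.06 0.00 0.00
      vertex 12.06 23.47 0.00
      vertex 12.06 23.47 27.77
    endloop
  endfacet
  facet normal 1.0000 0.0000 0.0000
    outer loop
      vertex 12.06 0.00 0.00
      vertex 12.06 23.47 27.77
      vertex 12.06 0.00 27.77
    endloop
  endfacet
endsolid part

The G0 Z moves step by Δz≈6.94 mm. Every layer's G1 loop is the same polygon, so the solid is a straight extrusion of it from z=0 to z≈27.8. Closing with flat bottom and top caps and triangulating gives 12 facets — a rectangular box, roughly 12.1 × 23.5 mm footprint and 27.8 mm tall.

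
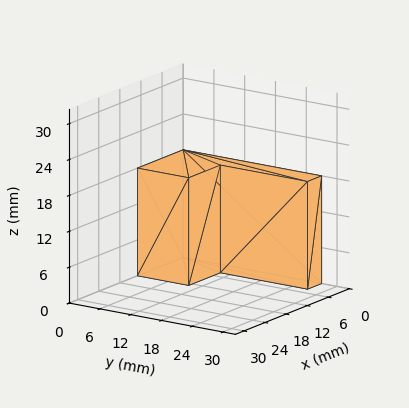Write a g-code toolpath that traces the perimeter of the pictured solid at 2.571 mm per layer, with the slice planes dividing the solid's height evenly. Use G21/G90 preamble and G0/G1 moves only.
Reading the render: the shape is an L-shaped prism: outer 13 × 27 mm, arm thicknesses ≈ 10 mm (horizontal) and 4 mm (vertical), extruded 18 mm in z (dimensions read to the nearest mm from the axis ticks). For the g-code, the solid's height is divided into equal slices at the stated Δz and each level perimeter traced with G1 moves after a G0 lift.

; perimeter-only toolpath
G21 ; units = mm
G90 ; absolute positioning
G28 ; home
; layer 1
G0 Z2.571
G0 X0.000 Y0.000
G1 X13.000 Y0.000
G1 X13.000 Y10.000
G1 X4.000 Y10.000
G1 X4.000 Y27.000
G1 X0.000 Y27.000
G1 X0.000 Y0.000
; layer 2
G0 Z5.143
G0 X0.000 Y0.000
G1 X13.000 Y0.000
G1 X13.000 Y10.000
G1 X4.000 Y10.000
G1 X4.000 Y27.000
G1 X0.000 Y27.000
G1 X0.000 Y0.000
; layer 3
G0 Z7.714
G0 X0.000 Y0.000
G1 X13.000 Y0.000
G1 X13.000 Y10.000
G1 X4.000 Y10.000
G1 X4.000 Y27.000
G1 X0.000 Y27.000
G1 X0.000 Y0.000
; layer 4
G0 Z10.286
G0 X0.000 Y0.000
G1 X13.000 Y0.000
G1 X13.000 Y10.000
G1 X4.000 Y10.000
G1 X4.000 Y27.000
G1 X0.000 Y27.000
G1 X0.000 Y0.000
; layer 5
G0 Z12.857
G0 X0.000 Y0.000
G1 X13.000 Y0.000
G1 X13.000 Y10.000
G1 X4.000 Y10.000
G1 X4.000 Y27.000
G1 X0.000 Y27.000
G1 X0.000 Y0.000
; layer 6
G0 Z15.429
G0 X0.000 Y0.000
G1 X13.000 Y0.000
G1 X13.000 Y10.000
G1 X4.000 Y10.000
G1 X4.000 Y27.000
G1 X0.000 Y27.000
G1 X0.000 Y0.000
; layer 7
G0 Z18.000
G0 X0.000 Y0.000
G1 X13.000 Y0.000
G1 X13.000 Y10.000
G1 X4.000 Y10.000
G1 X4.000 Y27.000
G1 X0.000 Y27.000
G1 X0.000 Y0.000
M2 ; end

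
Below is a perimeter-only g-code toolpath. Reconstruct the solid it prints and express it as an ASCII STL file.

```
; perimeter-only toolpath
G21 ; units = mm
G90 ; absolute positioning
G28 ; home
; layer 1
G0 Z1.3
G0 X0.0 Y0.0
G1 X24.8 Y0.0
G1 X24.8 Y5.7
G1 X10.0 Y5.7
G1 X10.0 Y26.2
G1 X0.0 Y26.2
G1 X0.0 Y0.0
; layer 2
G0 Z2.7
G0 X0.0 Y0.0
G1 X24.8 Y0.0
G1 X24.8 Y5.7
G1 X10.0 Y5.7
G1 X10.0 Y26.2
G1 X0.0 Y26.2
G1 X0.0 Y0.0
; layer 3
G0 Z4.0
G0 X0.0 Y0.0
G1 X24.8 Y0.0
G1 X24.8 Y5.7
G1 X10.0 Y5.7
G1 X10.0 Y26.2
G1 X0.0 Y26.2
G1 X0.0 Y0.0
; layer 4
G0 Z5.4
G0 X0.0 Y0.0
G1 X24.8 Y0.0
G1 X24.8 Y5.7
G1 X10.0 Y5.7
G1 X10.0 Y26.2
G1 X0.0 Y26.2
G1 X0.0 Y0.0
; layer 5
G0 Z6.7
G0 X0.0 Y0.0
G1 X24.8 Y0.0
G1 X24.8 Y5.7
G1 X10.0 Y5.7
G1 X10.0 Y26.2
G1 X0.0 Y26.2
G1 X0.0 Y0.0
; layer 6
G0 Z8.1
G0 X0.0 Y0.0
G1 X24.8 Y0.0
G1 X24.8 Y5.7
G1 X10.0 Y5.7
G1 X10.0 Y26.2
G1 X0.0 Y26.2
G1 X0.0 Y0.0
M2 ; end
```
solid part
  facet normal 0.0000 0.0000 -1.0000
    outer loop
      vertex 24.8 5.7 0.0
      vertex 24.8 0.0 0.0
      vertex 0.0 0.0 0.0
    endloop
  endfacet
  facet normal 0.0000 0.0000 -1.0000
    outer loop
      vertex 10.0 5.7 0.0
      vertex 24.8 5.7 0.0
      vertex 0.0 0.0 0.0
    endloop
  endfacet
  facet normal 0.0000 0.0000 -1.0000
    outer loop
      vertex 10.0 26.2 0.0
      vertex 10.0 5.7 0.0
      vertex 0.0 0.0 0.0
    endloop
  endfacet
  facet normal 0.0000 0.0000 -1.0000
    outer loop
      vertex 0.0 26.2 0.0
      vertex 10.0 26.2 0.0
      vertex 0.0 0.0 0.0
    endloop
  endfacet
  facet normal 0.0000 0.0000 1.0000
    outer loop
      vertex 0.0 0.0 8.1
      vertex 24.8 0.0 8.1
      vertex 24.8 5.7 8.1
    endloop
  endfacet
  facet normal 0.0000 0.0000 1.0000
    outer loop
      vertex 0.0 0.0 8.1
      vertex 24.8 5.7 8.1
      vertex 10.0 5.7 8.1
    endloop
  endfacet
  facet normal 0.0000 0.0000 1.0000
    outer loop
      vertex 0.0 0.0 8.1
      vertex 10.0 5.7 8.1
      vertex 10.0 26.2 8.1
    endloop
  endfacet
  facet normal 0.0000 0.0000 1.0000
    outer loop
      vertex 0.0 0.0 8.1
      vertex 10.0 26.2 8.1
      vertex 0.0 26.2 8.1
    endloop
  endfacet
  facet normal 0.0000 -1.0000 0.0000
    outer loop
      vertex 0.0 0.0 0.0
      vertex 24.8 0.0 0.0
      vertex 24.8 0.0 8.1
    endloop
  endfacet
  facet normal 0.0000 -1.0000 0.0000
    outer loop
      vertex 0.0 0.0 0.0
      vertex 24.8 0.0 8.1
      vertex 0.0 0.0 8.1
    endloop
  endfacet
  facet normal 1.0000 0.0000 0.0000
    outer loop
      vertex 24.8 0.0 0.0
      vertex 24.8 5.7 0.0
      vertex 24.8 5.7 8.1
    endloop
  endfacet
  facet normal 1.0000 0.0000 0.0000
    outer loop
      vertex 24.8 0.0 0.0
      vertex 24.8 5.7 8.1
      vertex 24.8 0.0 8.1
    endloop
  endfacet
  facet normal 0.0000 1.0000 0.0000
    outer loop
      vertex 24.8 5.7 0.0
      vertex 10.0 5.7 0.0
      vertex 10.0 5.7 8.1
    endloop
  endfacet
  facet normal 0.0000 1.0000 0.0000
    outer loop
      vertex 24.8 5.7 0.0
      vertex 10.0 5.7 8.1
      vertex 24.8 5.7 8.1
    endloop
  endfacet
  facet normal 1.0000 0.0000 0.0000
    outer loop
      vertex 10.0 5.7 0.0
      vertex 10.0 26.2 0.0
      vertex 10.0 26.2 8.1
    endloop
  endfacet
  facet normal 1.0000 0.0000 0.0000
    outer loop
      vertex 10.0 5.7 0.0
      vertex 10.0 26.2 8.1
      vertex 10.0 5.7 8.1
    endloop
  endfacet
  facet normal 0.0000 1.0000 0.0000
    outer loop
      vertex 10.0 26.2 0.0
      vertex 0.0 26.2 0.0
      vertex 0.0 26.2 8.1
    endloop
  endfacet
  facet normal 0.0000 1.0000 0.0000
    outer loop
      vertex 10.0 26.2 0.0
      vertex 0.0 26.2 8.1
      vertex 10.0 26.2 8.1
    endloop
  endfacet
  facet normal -1.0000 0.0000 0.0000
    outer loop
      vertex 0.0 26.2 0.0
      vertex 0.0 0.0 0.0
      vertex 0.0 0.0 8.1
    endloop
  endfacet
  facet normal -1.0000 0.0000 0.0000
    outer loop
      vertex 0.0 26.2 0.0
      vertex 0.0 0.0 8.1
      vertex 0.0 26.2 8.1
    endloop
  endfacet
endsolid part

The G0 Z moves step by Δz≈1.3 mm. Every layer's G1 loop is the same polygon, so the solid is a straight extrusion of it from z=0 to z≈8.1. Closing with flat bottom and top caps and triangulating gives 20 facets — an L-shaped prism: outer 24.8 × 26.2 mm, arm thicknesses ≈ 5.7 mm (horizontal) and 10 mm (vertical), extruded 8.1 mm in z.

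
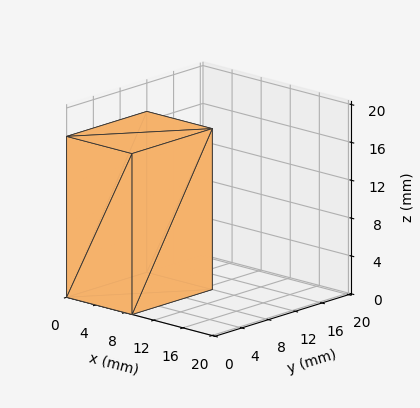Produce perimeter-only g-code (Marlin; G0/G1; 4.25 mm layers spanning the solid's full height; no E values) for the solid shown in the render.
Reading the render: the shape is a rectangular box, roughly 9 × 12 mm footprint and 17 mm tall (dimensions read to the nearest mm from the axis ticks). For the g-code, the solid's height is divided into equal slices at the stated Δz and each level perimeter traced with G1 moves after a G0 lift.

; perimeter-only toolpath
G21 ; units = mm
G90 ; absolute positioning
G28 ; home
; layer 1
G0 Z4.25
G0 X0.00 Y0.00
G1 X9.00 Y0.00
G1 X9.00 Y12.00
G1 X0.00 Y12.00
G1 X0.00 Y0.00
; layer 2
G0 Z8.50
G0 X0.00 Y0.00
G1 X9.00 Y0.00
G1 X9.00 Y12.00
G1 X0.00 Y12.00
G1 X0.00 Y0.00
; layer 3
G0 Z12.75
G0 X0.00 Y0.00
G1 X9.00 Y0.00
G1 X9.00 Y12.00
G1 X0.00 Y12.00
G1 X0.00 Y0.00
; layer 4
G0 Z17.00
G0 X0.00 Y0.00
G1 X9.00 Y0.00
G1 X9.00 Y12.00
G1 X0.00 Y12.00
G1 X0.00 Y0.00
M2 ; end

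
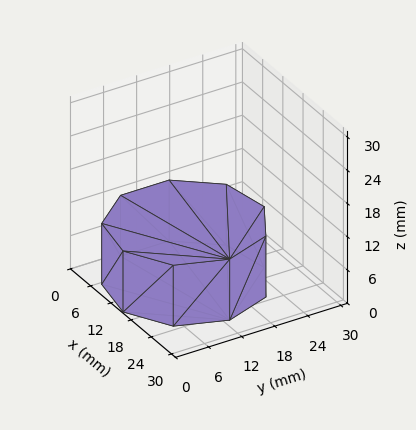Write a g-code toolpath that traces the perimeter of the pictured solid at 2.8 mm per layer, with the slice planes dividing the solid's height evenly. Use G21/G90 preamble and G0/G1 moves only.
Reading the render: the shape is a regular 9-sided prism (a cylinder approximated with 9 flat sides), circumscribed radius ≈ 13 mm, height ≈ 11 mm (dimensions read to the nearest mm from the axis ticks). For the g-code, the solid's height is divided into equal slices at the stated Δz and each level perimeter traced with G1 moves after a G0 lift.

; perimeter-only toolpath
G21 ; units = mm
G90 ; absolute positioning
G28 ; home
; layer 1
G0 Z2.8
G0 X26.0 Y13.0
G1 X23.0 Y21.4
G1 X15.3 Y25.8
G1 X6.5 Y24.3
G1 X0.8 Y17.4
G1 X0.8 Y8.6
G1 X6.5 Y1.7
G1 X15.3 Y0.2
G1 X23.0 Y4.6
G1 X26.0 Y13.0
; layer 2
G0 Z5.5
G0 X26.0 Y13.0
G1 X23.0 Y21.4
G1 X15.3 Y25.8
G1 X6.5 Y24.3
G1 X0.8 Y17.4
G1 X0.8 Y8.6
G1 X6.5 Y1.7
G1 X15.3 Y0.2
G1 X23.0 Y4.6
G1 X26.0 Y13.0
; layer 3
G0 Z8.2
G0 X26.0 Y13.0
G1 X23.0 Y21.4
G1 X15.3 Y25.8
G1 X6.5 Y24.3
G1 X0.8 Y17.4
G1 X0.8 Y8.6
G1 X6.5 Y1.7
G1 X15.3 Y0.2
G1 X23.0 Y4.6
G1 X26.0 Y13.0
; layer 4
G0 Z11.0
G0 X26.0 Y13.0
G1 X23.0 Y21.4
G1 X15.3 Y25.8
G1 X6.5 Y24.3
G1 X0.8 Y17.4
G1 X0.8 Y8.6
G1 X6.5 Y1.7
G1 X15.3 Y0.2
G1 X23.0 Y4.6
G1 X26.0 Y13.0
M2 ; end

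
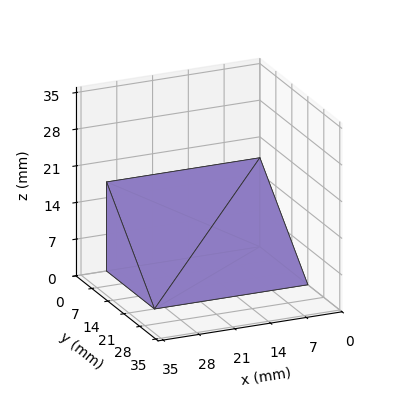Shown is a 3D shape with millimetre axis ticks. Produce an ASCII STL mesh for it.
Reading the render: the shape is a wedge (ramp): 30 × 21 mm base, rising to 17 mm along the y=0 edge and sloping linearly to z=0 at y=21 (dimensions read to the nearest mm from the axis ticks). For the STL, each face is triangulated and given an outward normal.

solid part
  facet normal 0.0000 0.0000 -1.0000
    outer loop
      vertex 30.00 21.00 0.00
      vertex 30.00 0.00 0.00
      vertex 0.00 0.00 0.00
    endloop
  endfacet
  facet normal 0.0000 0.0000 -1.0000
    outer loop
      vertex 0.00 21.00 0.00
      vertex 30.00 21.00 0.00
      vertex 0.00 0.00 0.00
    endloop
  endfacet
  facet normal 0.0000 -1.0000 0.0000
    outer loop
      vertex 0.00 0.00 0.00
      vertex 30.00 0.00 0.00
      vertex 30.00 0.00 17.00
    endloop
  endfacet
  facet normal 0.0000 -1.0000 0.0000
    outer loop
      vertex 0.00 0.00 0.00
      vertex 30.00 0.00 17.00
      vertex 0.00 0.00 17.00
    endloop
  endfacet
  facet normal 0.0000 0.6292 0.7772
    outer loop
      vertex 0.00 0.00 17.00
      vertex 30.00 0.00 17.00
      vertex 30.00 21.00 0.00
    endloop
  endfacet
  facet normal 0.0000 0.6292 0.7772
    outer loop
      vertex 0.00 0.00 17.00
      vertex 30.00 21.00 0.00
      vertex 0.00 21.00 0.00
    endloop
  endfacet
  facet normal -1.0000 0.0000 0.0000
    outer loop
      vertex 0.00 0.00 17.00
      vertex 0.00 21.00 0.00
      vertex 0.00 0.00 0.00
    endloop
  endfacet
  facet normal 1.0000 0.0000 0.0000
    outer loop
      vertex 30.00 0.00 0.00
      vertex 30.00 21.00 0.00
      vertex 30.00 0.00 17.00
    endloop
  endfacet
endsolid part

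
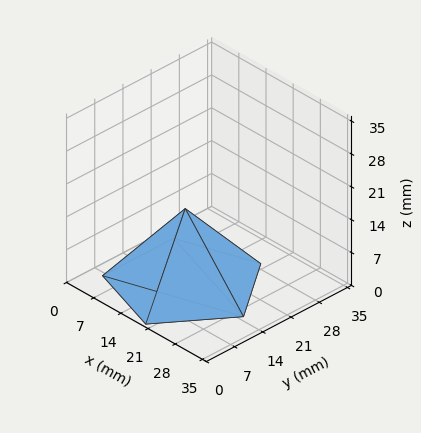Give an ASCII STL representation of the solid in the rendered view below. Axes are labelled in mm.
Reading the render: the shape is a regular 5-sided pyramid, base circumscribed radius ≈ 15 mm, apex at z ≈ 16 mm (dimensions read to the nearest mm from the axis ticks). For the STL, each face is triangulated and given an outward normal.

solid part
  facet normal 0.0000 0.0000 -1.0000
    outer loop
      vertex 2.86 23.82 0.00
      vertex 19.64 29.27 0.00
      vertex 30.00 15.00 0.00
    endloop
  endfacet
  facet normal 0.0000 0.0000 -1.0000
    outer loop
      vertex 2.86 6.18 0.00
      vertex 2.86 23.82 0.00
      vertex 30.00 15.00 0.00
    endloop
  endfacet
  facet normal 0.0000 0.0000 -1.0000
    outer loop
      vertex 19.64 0.73 0.00
      vertex 2.86 6.18 0.00
      vertex 30.00 15.00 0.00
    endloop
  endfacet
  facet normal 0.6447 0.4680 0.6044
    outer loop
      vertex 30.00 15.00 0.00
      vertex 19.64 29.27 0.00
      vertex 15.00 15.00 16.00
    endloop
  endfacet
  facet normal -0.2461 0.7577 0.6044
    outer loop
      vertex 19.64 29.27 0.00
      vertex 2.86 23.82 0.00
      vertex 15.00 15.00 16.00
    endloop
  endfacet
  facet normal -0.7966 0.0000 0.6045
    outer loop
      vertex 2.86 23.82 0.00
      vertex 2.86 6.18 0.00
      vertex 15.00 15.00 16.00
    endloop
  endfacet
  facet normal -0.2461 -0.7577 0.6044
    outer loop
      vertex 2.86 6.18 0.00
      vertex 19.64 0.73 0.00
      vertex 15.00 15.00 16.00
    endloop
  endfacet
  facet normal 0.6447 -0.4680 0.6044
    outer loop
      vertex 19.64 0.73 0.00
      vertex 30.00 15.00 0.00
      vertex 15.00 15.00 16.00
    endloop
  endfacet
endsolid part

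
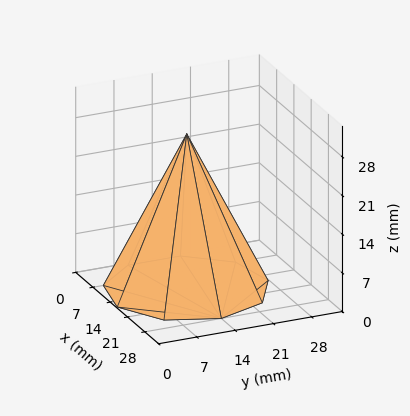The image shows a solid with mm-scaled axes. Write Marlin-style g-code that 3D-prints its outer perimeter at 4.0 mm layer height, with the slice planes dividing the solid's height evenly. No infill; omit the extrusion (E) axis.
Reading the render: the shape is a regular 9-sided pyramid, base circumscribed radius ≈ 14 mm, apex at z ≈ 28 mm (dimensions read to the nearest mm from the axis ticks). For the g-code, the solid's height is divided into equal slices at the stated Δz and each level perimeter traced with G1 moves after a G0 lift.

; perimeter-only toolpath
G21 ; units = mm
G90 ; absolute positioning
G28 ; home
; layer 1
G0 Z4.0
G0 X26.0 Y14.0
G1 X23.2 Y21.7
G1 X16.1 Y25.8
G1 X8.0 Y24.4
G1 X2.7 Y18.1
G1 X2.7 Y9.9
G1 X8.0 Y3.6
G1 X16.1 Y2.2
G1 X23.2 Y6.3
G1 X26.0 Y14.0
; layer 2
G0 Z8.0
G0 X24.0 Y14.0
G1 X21.6 Y20.4
G1 X15.7 Y23.9
G1 X9.0 Y22.6
G1 X4.6 Y17.4
G1 X4.6 Y10.6
G1 X9.0 Y5.4
G1 X15.7 Y4.1
G1 X21.6 Y7.6
G1 X24.0 Y14.0
; layer 3
G0 Z12.0
G0 X22.0 Y14.0
G1 X20.1 Y19.1
G1 X15.4 Y21.9
G1 X10.0 Y20.9
G1 X6.5 Y16.7
G1 X6.5 Y11.3
G1 X10.0 Y7.1
G1 X15.4 Y6.1
G1 X20.1 Y8.9
G1 X22.0 Y14.0
; layer 4
G0 Z16.0
G0 X20.0 Y14.0
G1 X18.6 Y17.9
G1 X15.0 Y19.9
G1 X11.0 Y19.2
G1 X8.3 Y16.1
G1 X8.3 Y11.9
G1 X11.0 Y8.8
G1 X15.0 Y8.1
G1 X18.6 Y10.1
G1 X20.0 Y14.0
; layer 5
G0 Z20.0
G0 X18.0 Y14.0
G1 X17.1 Y16.6
G1 X14.7 Y17.9
G1 X12.0 Y17.5
G1 X10.2 Y15.4
G1 X10.2 Y12.6
G1 X12.0 Y10.5
G1 X14.7 Y10.1
G1 X17.1 Y11.4
G1 X18.0 Y14.0
; layer 6
G0 Z24.0
G0 X16.0 Y14.0
G1 X15.5 Y15.3
G1 X14.3 Y16.0
G1 X13.0 Y15.7
G1 X12.1 Y14.7
G1 X12.1 Y13.3
G1 X13.0 Y12.3
G1 X14.3 Y12.0
G1 X15.5 Y12.7
G1 X16.0 Y14.0
M2 ; end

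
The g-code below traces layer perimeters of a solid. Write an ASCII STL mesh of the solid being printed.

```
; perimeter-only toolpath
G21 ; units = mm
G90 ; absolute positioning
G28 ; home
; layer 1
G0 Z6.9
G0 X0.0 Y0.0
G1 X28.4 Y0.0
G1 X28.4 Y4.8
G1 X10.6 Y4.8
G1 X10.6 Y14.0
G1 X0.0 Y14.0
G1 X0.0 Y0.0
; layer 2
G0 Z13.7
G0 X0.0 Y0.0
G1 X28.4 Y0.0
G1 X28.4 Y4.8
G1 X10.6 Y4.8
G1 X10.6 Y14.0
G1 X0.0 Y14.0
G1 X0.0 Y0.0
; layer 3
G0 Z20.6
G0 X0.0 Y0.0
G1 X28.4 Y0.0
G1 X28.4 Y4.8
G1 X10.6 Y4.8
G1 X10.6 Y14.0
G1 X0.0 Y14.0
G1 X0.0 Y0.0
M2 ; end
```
solid part
  facet normal 0.0000 0.0000 -1.0000
    outer loop
      vertex 28.4 4.8 0.0
      vertex 28.4 0.0 0.0
      vertex 0.0 0.0 0.0
    endloop
  endfacet
  facet normal 0.0000 0.0000 -1.0000
    outer loop
      vertex 10.6 4.8 0.0
      vertex 28.4 4.8 0.0
      vertex 0.0 0.0 0.0
    endloop
  endfacet
  facet normal 0.0000 0.0000 -1.0000
    outer loop
      vertex 10.6 14.0 0.0
      vertex 10.6 4.8 0.0
      vertex 0.0 0.0 0.0
    endloop
  endfacet
  facet normal 0.0000 0.0000 -1.0000
    outer loop
      vertex 0.0 14.0 0.0
      vertex 10.6 14.0 0.0
      vertex 0.0 0.0 0.0
    endloop
  endfacet
  facet normal 0.0000 0.0000 1.0000
    outer loop
      vertex 0.0 0.0 20.6
      vertex 28.4 0.0 20.6
      vertex 28.4 4.8 20.6
    endloop
  endfacet
  facet normal 0.0000 0.0000 1.0000
    outer loop
      vertex 0.0 0.0 20.6
      vertex 28.4 4.8 20.6
      vertex 10.6 4.8 20.6
    endloop
  endfacet
  facet normal 0.0000 0.0000 1.0000
    outer loop
      vertex 0.0 0.0 20.6
      vertex 10.6 4.8 20.6
      vertex 10.6 14.0 20.6
    endloop
  endfacet
  facet normal 0.0000 0.0000 1.0000
    outer loop
      vertex 0.0 0.0 20.6
      vertex 10.6 14.0 20.6
      vertex 0.0 14.0 20.6
    endloop
  endfacet
  facet normal 0.0000 -1.0000 0.0000
    outer loop
      vertex 0.0 0.0 0.0
      vertex 28.4 0.0 0.0
      vertex 28.4 0.0 20.6
    endloop
  endfacet
  facet normal 0.0000 -1.0000 0.0000
    outer loop
      vertex 0.0 0.0 0.0
      vertex 28.4 0.0 20.6
      vertex 0.0 0.0 20.6
    endloop
  endfacet
  facet normal 1.0000 0.0000 0.0000
    outer loop
      vertex 28.4 0.0 0.0
      vertex 28.4 4.8 0.0
      vertex 28.4 4.8 20.6
    endloop
  endfacet
  facet normal 1.0000 0.0000 0.0000
    outer loop
      vertex 28.4 0.0 0.0
      vertex 28.4 4.8 20.6
      vertex 28.4 0.0 20.6
    endloop
  endfacet
  facet normal 0.0000 1.0000 0.0000
    outer loop
      vertex 28.4 4.8 0.0
      vertex 10.6 4.8 0.0
      vertex 10.6 4.8 20.6
    endloop
  endfacet
  facet normal 0.0000 1.0000 0.0000
    outer loop
      vertex 28.4 4.8 0.0
      vertex 10.6 4.8 20.6
      vertex 28.4 4.8 20.6
    endloop
  endfacet
  facet normal 1.0000 0.0000 0.0000
    outer loop
      vertex 10.6 4.8 0.0
      vertex 10.6 14.0 0.0
      vertex 10.6 14.0 20.6
    endloop
  endfacet
  facet normal 1.0000 0.0000 0.0000
    outer loop
      vertex 10.6 4.8 0.0
      vertex 10.6 14.0 20.6
      vertex 10.6 4.8 20.6
    endloop
  endfacet
  facet normal 0.0000 1.0000 0.0000
    outer loop
      vertex 10.6 14.0 0.0
      vertex 0.0 14.0 0.0
      vertex 0.0 14.0 20.6
    endloop
  endfacet
  facet normal 0.0000 1.0000 0.0000
    outer loop
      vertex 10.6 14.0 0.0
      vertex 0.0 14.0 20.6
      vertex 10.6 14.0 20.6
    endloop
  endfacet
  facet normal -1.0000 0.0000 0.0000
    outer loop
      vertex 0.0 14.0 0.0
      vertex 0.0 0.0 0.0
      vertex 0.0 0.0 20.6
    endloop
  endfacet
  facet normal -1.0000 0.0000 0.0000
    outer loop
      vertex 0.0 14.0 0.0
      vertex 0.0 0.0 20.6
      vertex 0.0 14.0 20.6
    endloop
  endfacet
endsolid part

The G0 Z moves step by Δz≈6.9 mm. Every layer's G1 loop is the same polygon, so the solid is a straight extrusion of it from z=0 to z≈20.6. Closing with flat bottom and top caps and triangulating gives 20 facets — an L-shaped prism: outer 28.4 × 14 mm, arm thicknesses ≈ 4.8 mm (horizontal) and 10.6 mm (vertical), extruded 20.6 mm in z.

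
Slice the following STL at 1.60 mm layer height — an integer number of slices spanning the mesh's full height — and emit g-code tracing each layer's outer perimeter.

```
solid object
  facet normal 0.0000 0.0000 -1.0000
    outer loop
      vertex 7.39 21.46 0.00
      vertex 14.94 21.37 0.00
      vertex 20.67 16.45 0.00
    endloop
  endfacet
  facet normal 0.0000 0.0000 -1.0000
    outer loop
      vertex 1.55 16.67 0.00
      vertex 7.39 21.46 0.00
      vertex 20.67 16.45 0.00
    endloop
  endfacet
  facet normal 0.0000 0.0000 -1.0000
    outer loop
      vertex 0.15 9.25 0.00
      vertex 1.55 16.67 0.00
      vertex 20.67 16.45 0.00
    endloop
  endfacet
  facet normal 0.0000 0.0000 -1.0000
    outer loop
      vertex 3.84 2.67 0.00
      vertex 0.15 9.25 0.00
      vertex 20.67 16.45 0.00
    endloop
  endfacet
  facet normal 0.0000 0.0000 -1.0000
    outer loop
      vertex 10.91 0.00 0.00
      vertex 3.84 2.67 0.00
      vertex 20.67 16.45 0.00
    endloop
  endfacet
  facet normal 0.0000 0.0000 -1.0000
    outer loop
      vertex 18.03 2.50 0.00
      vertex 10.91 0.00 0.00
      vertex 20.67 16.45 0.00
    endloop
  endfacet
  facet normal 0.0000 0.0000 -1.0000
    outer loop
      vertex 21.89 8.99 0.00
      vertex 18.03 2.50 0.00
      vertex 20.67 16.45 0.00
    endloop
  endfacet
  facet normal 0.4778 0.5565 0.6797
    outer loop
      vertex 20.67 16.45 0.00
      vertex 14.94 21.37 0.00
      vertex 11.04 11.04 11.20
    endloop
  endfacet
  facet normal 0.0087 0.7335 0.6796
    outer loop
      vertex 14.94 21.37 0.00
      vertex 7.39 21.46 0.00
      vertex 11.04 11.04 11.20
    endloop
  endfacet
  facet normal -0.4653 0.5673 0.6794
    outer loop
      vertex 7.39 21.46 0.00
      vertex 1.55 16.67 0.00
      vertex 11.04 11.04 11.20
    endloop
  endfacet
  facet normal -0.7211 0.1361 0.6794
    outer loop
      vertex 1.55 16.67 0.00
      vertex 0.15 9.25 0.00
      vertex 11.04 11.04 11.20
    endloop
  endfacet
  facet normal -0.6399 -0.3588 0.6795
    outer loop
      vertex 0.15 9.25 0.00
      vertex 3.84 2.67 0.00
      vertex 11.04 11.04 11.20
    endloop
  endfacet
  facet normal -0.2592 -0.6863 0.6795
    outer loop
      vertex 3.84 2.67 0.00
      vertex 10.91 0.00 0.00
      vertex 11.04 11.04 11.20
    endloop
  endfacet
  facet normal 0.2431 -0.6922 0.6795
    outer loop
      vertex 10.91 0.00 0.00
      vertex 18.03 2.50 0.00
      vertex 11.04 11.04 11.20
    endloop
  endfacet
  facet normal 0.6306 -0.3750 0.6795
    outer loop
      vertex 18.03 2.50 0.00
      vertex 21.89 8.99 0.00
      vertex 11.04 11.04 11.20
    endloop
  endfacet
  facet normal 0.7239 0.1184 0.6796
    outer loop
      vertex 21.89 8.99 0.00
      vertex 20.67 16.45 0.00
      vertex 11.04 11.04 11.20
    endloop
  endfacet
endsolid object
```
; perimeter-only toolpath
G21 ; units = mm
G90 ; absolute positioning
G28 ; home
; layer 1
G0 Z1.60
G0 X19.29 Y15.68
G1 X14.38 Y19.89
G1 X7.91 Y19.97
G1 X2.91 Y15.87
G1 X1.71 Y9.51
G1 X4.87 Y3.87
G1 X10.93 Y1.58
G1 X17.03 Y3.72
G1 X20.34 Y9.28
G1 X19.29 Y15.68
; layer 2
G0 Z3.20
G0 X17.92 Y14.90
G1 X13.83 Y18.42
G1 X8.43 Y18.48
G1 X4.26 Y15.06
G1 X3.26 Y9.76
G1 X5.90 Y5.06
G1 X10.95 Y3.15
G1 X16.03 Y4.94
G1 X18.79 Y9.58
G1 X17.92 Y14.90
; layer 3
G0 Z4.80
G0 X16.54 Y14.13
G1 X13.27 Y16.94
G1 X8.95 Y16.99
G1 X5.62 Y14.26
G1 X4.82 Y10.02
G1 X6.93 Y6.26
G1 X10.97 Y4.73
G1 X15.03 Y6.16
G1 X17.24 Y9.87
G1 X16.54 Y14.13
; layer 4
G0 Z6.40
G0 X15.17 Y13.36
G1 X12.71 Y15.47
G1 X9.48 Y15.51
G1 X6.97 Y13.45
G1 X6.37 Y10.27
G1 X7.95 Y7.45
G1 X10.98 Y6.31
G1 X14.04 Y7.38
G1 X15.69 Y10.16
G1 X15.17 Y13.36
; layer 5
G0 Z8.00
G0 X13.79 Y12.59
G1 X12.15 Y13.99
G1 X10.00 Y14.02
G1 X8.33 Y12.65
G1 X7.93 Y10.53
G1 X8.98 Y8.65
G1 X11.00 Y7.89
G1 X13.04 Y8.60
G1 X14.14 Y10.45
G1 X13.79 Y12.59
; layer 6
G0 Z9.60
G0 X12.42 Y11.81
G1 X11.60 Y12.52
G1 X10.52 Y12.53
G1 X9.68 Y11.84
G1 X9.48 Y10.78
G1 X10.01 Y9.84
G1 X11.02 Y9.46
G1 X12.04 Y9.82
G1 X12.59 Y10.75
G1 X12.42 Y11.81
M2 ; end

The solid is a regular 9-sided pyramid, base circumscribed radius ≈ 11 mm, apex at z ≈ 11.2 mm. Slicing at Δz = 1.60 mm — 7 equal slices spanning the solid's height, so layer i sits at z = i·h/7 — gives 6 non-empty perimeters. Each is a 9-segment closed polygon; G0 lifts to the layer z and rapids to the start vertex, then G1 traces the edges. The cross-section shrinks linearly with z (the slice at the apex is degenerate and omitted).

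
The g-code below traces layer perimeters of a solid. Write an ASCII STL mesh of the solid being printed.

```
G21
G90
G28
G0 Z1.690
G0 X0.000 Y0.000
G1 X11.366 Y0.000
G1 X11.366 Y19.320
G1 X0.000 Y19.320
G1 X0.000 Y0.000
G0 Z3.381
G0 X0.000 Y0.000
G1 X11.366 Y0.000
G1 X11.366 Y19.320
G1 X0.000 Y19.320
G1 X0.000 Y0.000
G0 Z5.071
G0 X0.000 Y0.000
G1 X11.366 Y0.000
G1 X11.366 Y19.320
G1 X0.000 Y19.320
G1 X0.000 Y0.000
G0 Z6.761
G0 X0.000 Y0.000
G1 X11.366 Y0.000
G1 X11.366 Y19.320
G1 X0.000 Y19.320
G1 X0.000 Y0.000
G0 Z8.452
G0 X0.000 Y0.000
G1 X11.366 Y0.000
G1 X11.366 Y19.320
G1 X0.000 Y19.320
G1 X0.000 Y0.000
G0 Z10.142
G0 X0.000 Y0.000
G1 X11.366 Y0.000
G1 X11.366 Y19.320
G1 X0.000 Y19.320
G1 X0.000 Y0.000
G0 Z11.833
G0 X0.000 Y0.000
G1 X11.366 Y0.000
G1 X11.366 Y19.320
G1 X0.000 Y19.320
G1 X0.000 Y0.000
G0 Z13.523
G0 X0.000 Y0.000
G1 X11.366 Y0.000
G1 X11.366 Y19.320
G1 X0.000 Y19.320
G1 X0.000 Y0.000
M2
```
solid part
  facet normal 0.0000 0.0000 -1.0000
    outer loop
      vertex 11.366 19.320 0.000
      vertex 11.366 0.000 0.000
      vertex 0.000 0.000 0.000
    endloop
  endfacet
  facet normal 0.0000 0.0000 -1.0000
    outer loop
      vertex 0.000 19.320 0.000
      vertex 11.366 19.320 0.000
      vertex 0.000 0.000 0.000
    endloop
  endfacet
  facet normal 0.0000 0.0000 1.0000
    outer loop
      vertex 0.000 0.000 13.523
      vertex 11.366 0.000 13.523
      vertex 11.366 19.320 13.523
    endloop
  endfacet
  facet normal 0.0000 0.0000 1.0000
    outer loop
      vertex 0.000 0.000 13.523
      vertex 11.366 19.320 13.523
      vertex 0.000 19.320 13.523
    endloop
  endfacet
  facet normal 0.0000 -1.0000 0.0000
    outer loop
      vertex 0.000 0.000 0.000
      vertex 11.366 0.000 0.000
      vertex 11.366 0.000 13.523
    endloop
  endfacet
  facet normal 0.0000 -1.0000 0.0000
    outer loop
      vertex 0.000 0.000 0.000
      vertex 11.366 0.000 13.523
      vertex 0.000 0.000 13.523
    endloop
  endfacet
  facet normal 0.0000 1.0000 0.0000
    outer loop
      vertex 11.366 19.320 13.523
      vertex 11.366 19.320 0.000
      vertex 0.000 19.320 0.000
    endloop
  endfacet
  facet normal 0.0000 1.0000 0.0000
    outer loop
      vertex 0.000 19.320 13.523
      vertex 11.366 19.320 13.523
      vertex 0.000 19.320 0.000
    endloop
  endfacet
  facet normal -1.0000 0.0000 0.0000
    outer loop
      vertex 0.000 19.320 13.523
      vertex 0.000 19.320 0.000
      vertex 0.000 0.000 0.000
    endloop
  endfacet
  facet normal -1.0000 0.0000 0.0000
    outer loop
      vertex 0.000 0.000 13.523
      vertex 0.000 19.320 13.523
      vertex 0.000 0.000 0.000
    endloop
  endfacet
  facet normal 1.0000 0.0000 0.0000
    outer loop
      vertex 11.366 0.000 0.000
      vertex 11.366 19.320 0.000
      vertex 11.366 19.320 13.523
    endloop
  endfacet
  facet normal 1.0000 0.0000 0.0000
    outer loop
      vertex 11.366 0.000 0.000
      vertex 11.366 19.320 13.523
      vertex 11.366 0.000 13.523
    endloop
  endfacet
endsolid part

The G0 Z moves step by Δz≈1.690 mm. Every layer's G1 loop is the same polygon, so the solid is a straight extrusion of it from z=0 to z≈13.5. Closing with flat bottom and top caps and triangulating gives 12 facets — a rectangular box, roughly 11.4 × 19.3 mm footprint and 13.5 mm tall.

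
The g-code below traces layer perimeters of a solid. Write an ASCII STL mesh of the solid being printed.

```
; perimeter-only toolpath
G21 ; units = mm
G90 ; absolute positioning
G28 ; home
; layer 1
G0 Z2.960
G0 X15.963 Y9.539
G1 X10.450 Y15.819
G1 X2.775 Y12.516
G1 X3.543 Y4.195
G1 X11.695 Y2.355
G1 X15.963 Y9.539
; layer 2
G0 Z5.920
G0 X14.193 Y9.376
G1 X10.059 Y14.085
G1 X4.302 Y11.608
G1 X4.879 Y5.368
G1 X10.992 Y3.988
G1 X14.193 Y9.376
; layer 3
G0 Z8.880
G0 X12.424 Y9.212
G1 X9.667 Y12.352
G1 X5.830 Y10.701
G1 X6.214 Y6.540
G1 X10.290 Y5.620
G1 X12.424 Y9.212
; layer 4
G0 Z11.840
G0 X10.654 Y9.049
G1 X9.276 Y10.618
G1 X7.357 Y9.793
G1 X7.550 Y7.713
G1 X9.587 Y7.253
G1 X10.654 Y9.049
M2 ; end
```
solid part
  facet normal 0.0000 0.0000 -1.0000
    outer loop
      vertex 1.247 13.424 0.000
      vertex 10.841 17.552 0.000
      vertex 17.732 9.703 0.000
    endloop
  endfacet
  facet normal 0.0000 0.0000 -1.0000
    outer loop
      vertex 2.208 3.023 0.000
      vertex 1.247 13.424 0.000
      vertex 17.732 9.703 0.000
    endloop
  endfacet
  facet normal 0.0000 0.0000 -1.0000
    outer loop
      vertex 12.397 0.723 0.000
      vertex 2.208 3.023 0.000
      vertex 17.732 9.703 0.000
    endloop
  endfacet
  facet normal 0.6760 0.5935 0.4369
    outer loop
      vertex 17.732 9.703 0.000
      vertex 10.841 17.552 0.000
      vertex 8.885 8.885 14.800
    endloop
  endfacet
  facet normal -0.3555 0.8263 0.4369
    outer loop
      vertex 10.841 17.552 0.000
      vertex 1.247 13.424 0.000
      vertex 8.885 8.885 14.800
    endloop
  endfacet
  facet normal -0.8957 -0.0828 0.4369
    outer loop
      vertex 1.247 13.424 0.000
      vertex 2.208 3.023 0.000
      vertex 8.885 8.885 14.800
    endloop
  endfacet
  facet normal -0.1981 -0.8774 0.4369
    outer loop
      vertex 2.208 3.023 0.000
      vertex 12.397 0.723 0.000
      vertex 8.885 8.885 14.800
    endloop
  endfacet
  facet normal 0.7733 -0.4594 0.4369
    outer loop
      vertex 12.397 0.723 0.000
      vertex 17.732 9.703 0.000
      vertex 8.885 8.885 14.800
    endloop
  endfacet
endsolid part

The G0 Z moves step by Δz≈2.960 mm. The G1 loops shrink linearly with z, so the solid tapers from its base footprint up to z≈14.8. Closing with a flat bottom cap and the tapered top and triangulating gives 8 facets — a regular 5-sided pyramid, base circumscribed radius ≈ 8.88 mm, apex at z ≈ 14.8 mm.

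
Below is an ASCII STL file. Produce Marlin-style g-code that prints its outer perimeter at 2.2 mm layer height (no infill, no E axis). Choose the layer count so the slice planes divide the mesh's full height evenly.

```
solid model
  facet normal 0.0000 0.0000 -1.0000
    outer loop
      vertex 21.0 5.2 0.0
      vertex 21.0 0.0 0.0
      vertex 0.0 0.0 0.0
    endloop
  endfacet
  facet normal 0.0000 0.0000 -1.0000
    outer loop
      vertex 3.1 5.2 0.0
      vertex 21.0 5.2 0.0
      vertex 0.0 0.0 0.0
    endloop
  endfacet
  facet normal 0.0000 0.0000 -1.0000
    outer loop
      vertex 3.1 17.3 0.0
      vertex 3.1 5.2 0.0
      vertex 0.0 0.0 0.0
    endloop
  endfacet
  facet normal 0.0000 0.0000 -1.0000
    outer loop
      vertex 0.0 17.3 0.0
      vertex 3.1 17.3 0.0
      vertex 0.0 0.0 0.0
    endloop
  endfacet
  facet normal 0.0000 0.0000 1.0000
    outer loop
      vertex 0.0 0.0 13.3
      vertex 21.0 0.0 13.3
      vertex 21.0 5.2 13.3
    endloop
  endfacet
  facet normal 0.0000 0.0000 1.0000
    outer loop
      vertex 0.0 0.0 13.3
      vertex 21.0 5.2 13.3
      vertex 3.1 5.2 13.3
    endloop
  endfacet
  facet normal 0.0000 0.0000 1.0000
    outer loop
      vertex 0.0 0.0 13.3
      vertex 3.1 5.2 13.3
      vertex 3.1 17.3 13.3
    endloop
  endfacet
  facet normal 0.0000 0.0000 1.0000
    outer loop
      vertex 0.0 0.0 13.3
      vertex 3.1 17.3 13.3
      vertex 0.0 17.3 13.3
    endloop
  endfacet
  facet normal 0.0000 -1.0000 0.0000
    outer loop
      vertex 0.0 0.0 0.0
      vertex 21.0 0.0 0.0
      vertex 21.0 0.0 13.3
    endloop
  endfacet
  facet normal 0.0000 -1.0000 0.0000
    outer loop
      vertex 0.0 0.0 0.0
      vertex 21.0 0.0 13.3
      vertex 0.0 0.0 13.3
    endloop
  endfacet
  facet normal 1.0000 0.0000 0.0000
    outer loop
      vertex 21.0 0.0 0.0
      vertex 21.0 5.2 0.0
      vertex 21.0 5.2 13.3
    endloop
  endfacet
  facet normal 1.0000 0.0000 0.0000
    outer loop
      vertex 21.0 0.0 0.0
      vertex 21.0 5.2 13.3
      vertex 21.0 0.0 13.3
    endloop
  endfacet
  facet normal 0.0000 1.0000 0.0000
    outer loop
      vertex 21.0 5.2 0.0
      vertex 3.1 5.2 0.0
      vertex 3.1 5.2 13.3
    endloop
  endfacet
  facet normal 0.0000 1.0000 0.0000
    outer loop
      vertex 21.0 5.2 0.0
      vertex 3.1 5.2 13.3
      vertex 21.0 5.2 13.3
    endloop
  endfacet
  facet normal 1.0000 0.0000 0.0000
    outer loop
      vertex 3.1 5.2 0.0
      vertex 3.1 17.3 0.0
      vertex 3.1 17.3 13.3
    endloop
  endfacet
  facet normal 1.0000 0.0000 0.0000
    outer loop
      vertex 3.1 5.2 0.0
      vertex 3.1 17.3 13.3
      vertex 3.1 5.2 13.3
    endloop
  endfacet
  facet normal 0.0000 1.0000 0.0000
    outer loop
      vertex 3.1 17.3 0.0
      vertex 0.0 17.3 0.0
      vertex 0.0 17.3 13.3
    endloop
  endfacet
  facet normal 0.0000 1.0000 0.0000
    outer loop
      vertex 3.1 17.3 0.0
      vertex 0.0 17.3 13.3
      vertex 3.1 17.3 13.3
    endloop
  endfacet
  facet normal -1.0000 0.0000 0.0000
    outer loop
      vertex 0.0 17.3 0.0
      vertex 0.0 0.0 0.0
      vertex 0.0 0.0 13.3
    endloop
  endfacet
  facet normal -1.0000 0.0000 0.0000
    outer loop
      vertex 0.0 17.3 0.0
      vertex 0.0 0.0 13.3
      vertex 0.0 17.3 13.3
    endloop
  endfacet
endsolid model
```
; perimeter-only toolpath
G21 ; units = mm
G90 ; absolute positioning
G28 ; home
; layer 1
G0 Z2.2
G0 X0.0 Y0.0
G1 X21.0 Y0.0
G1 X21.0 Y5.2
G1 X3.1 Y5.2
G1 X3.1 Y17.3
G1 X0.0 Y17.3
G1 X0.0 Y0.0
; layer 2
G0 Z4.4
G0 X0.0 Y0.0
G1 X21.0 Y0.0
G1 X21.0 Y5.2
G1 X3.1 Y5.2
G1 X3.1 Y17.3
G1 X0.0 Y17.3
G1 X0.0 Y0.0
; layer 3
G0 Z6.7
G0 X0.0 Y0.0
G1 X21.0 Y0.0
G1 X21.0 Y5.2
G1 X3.1 Y5.2
G1 X3.1 Y17.3
G1 X0.0 Y17.3
G1 X0.0 Y0.0
; layer 4
G0 Z8.9
G0 X0.0 Y0.0
G1 X21.0 Y0.0
G1 X21.0 Y5.2
G1 X3.1 Y5.2
G1 X3.1 Y17.3
G1 X0.0 Y17.3
G1 X0.0 Y0.0
; layer 5
G0 Z11.1
G0 X0.0 Y0.0
G1 X21.0 Y0.0
G1 X21.0 Y5.2
G1 X3.1 Y5.2
G1 X3.1 Y17.3
G1 X0.0 Y17.3
G1 X0.0 Y0.0
; layer 6
G0 Z13.3
G0 X0.0 Y0.0
G1 X21.0 Y0.0
G1 X21.0 Y5.2
G1 X3.1 Y5.2
G1 X3.1 Y17.3
G1 X0.0 Y17.3
G1 X0.0 Y0.0
M2 ; end

The solid is an L-shaped prism: outer 21 × 17.3 mm, arm thicknesses ≈ 5.2 mm (horizontal) and 3.1 mm (vertical), extruded 13.3 mm in z. Slicing at Δz = 2.2 mm — 6 equal slices spanning the solid's height, so layer i sits at z = i·h/6 — gives 6 non-empty perimeters. Each is a 6-segment closed polygon; G0 lifts to the layer z and rapids to the start vertex, then G1 traces the edges.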